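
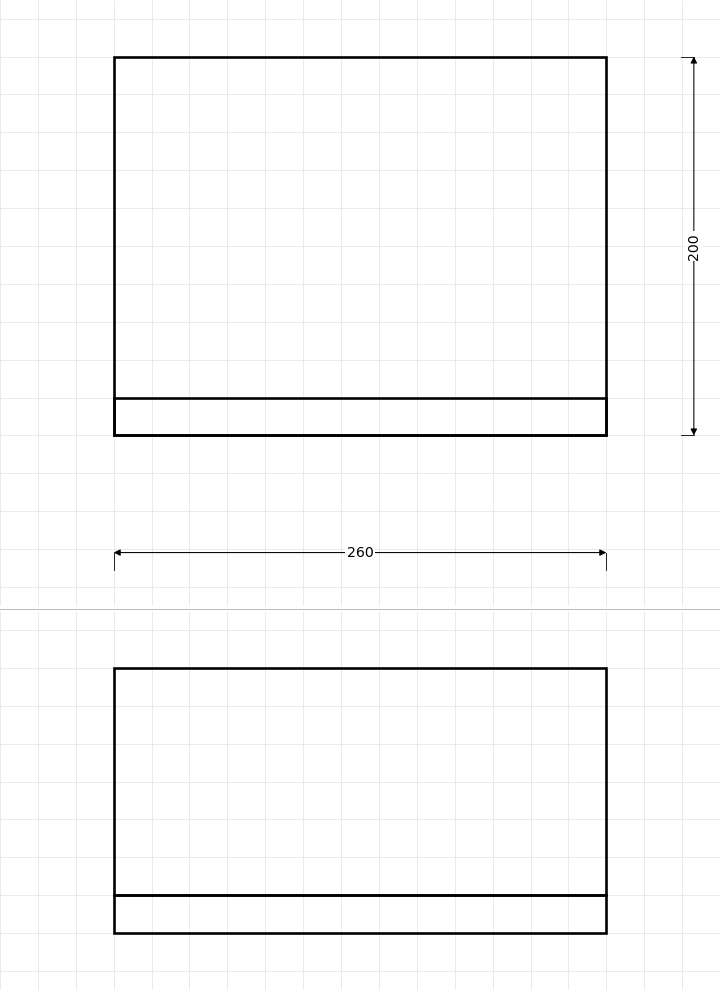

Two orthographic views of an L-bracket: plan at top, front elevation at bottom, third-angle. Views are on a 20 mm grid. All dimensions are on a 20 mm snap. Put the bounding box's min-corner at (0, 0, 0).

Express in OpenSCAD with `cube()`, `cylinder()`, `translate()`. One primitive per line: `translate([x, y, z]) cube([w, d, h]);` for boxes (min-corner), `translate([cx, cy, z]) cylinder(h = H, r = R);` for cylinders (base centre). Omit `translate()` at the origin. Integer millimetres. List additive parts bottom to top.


cube([260, 200, 20]);
translate([0, 0, 20]) cube([260, 20, 120]);


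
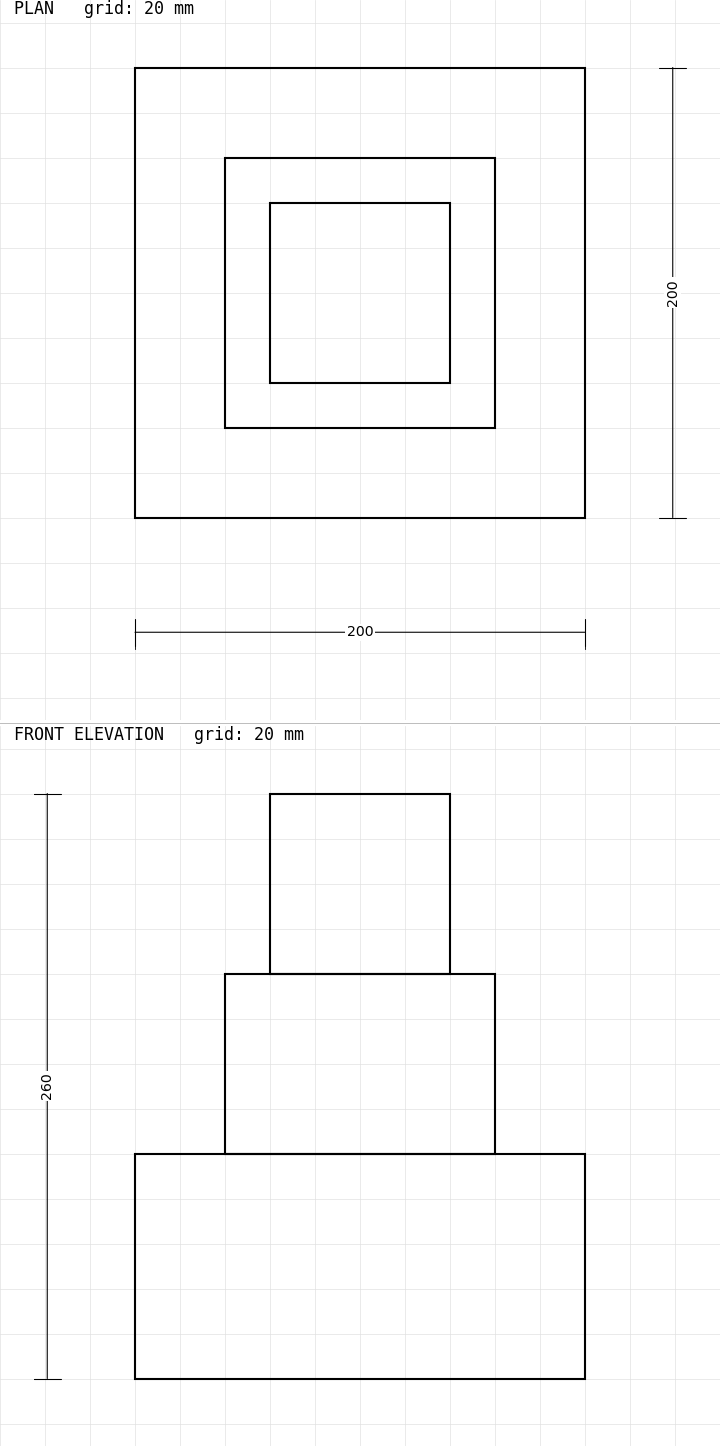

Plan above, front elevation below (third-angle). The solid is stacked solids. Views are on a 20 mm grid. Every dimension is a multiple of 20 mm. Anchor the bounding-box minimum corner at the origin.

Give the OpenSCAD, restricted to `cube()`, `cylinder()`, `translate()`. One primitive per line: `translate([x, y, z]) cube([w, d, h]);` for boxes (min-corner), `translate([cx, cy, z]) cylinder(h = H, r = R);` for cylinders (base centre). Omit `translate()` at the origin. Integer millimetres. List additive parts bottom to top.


cube([200, 200, 100]);
translate([40, 40, 100]) cube([120, 120, 80]);
translate([60, 60, 180]) cube([80, 80, 80]);


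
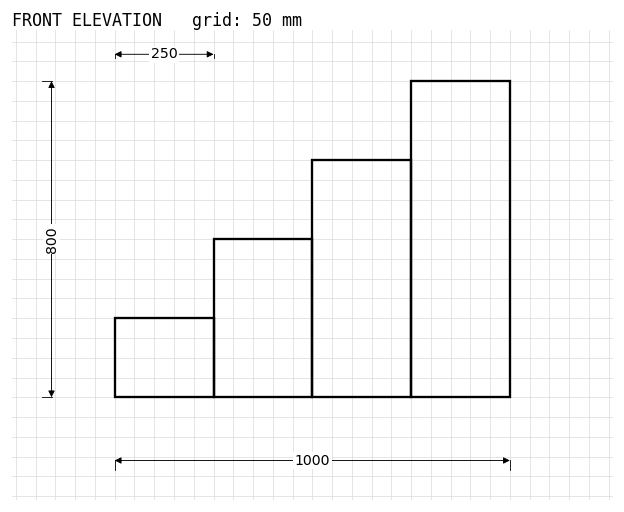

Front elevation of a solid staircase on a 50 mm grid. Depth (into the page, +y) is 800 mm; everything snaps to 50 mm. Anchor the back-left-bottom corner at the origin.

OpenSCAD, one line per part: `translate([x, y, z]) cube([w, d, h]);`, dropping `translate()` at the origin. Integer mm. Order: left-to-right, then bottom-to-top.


cube([250, 800, 200]);
translate([250, 0, 0]) cube([250, 800, 400]);
translate([500, 0, 0]) cube([250, 800, 600]);
translate([750, 0, 0]) cube([250, 800, 800]);


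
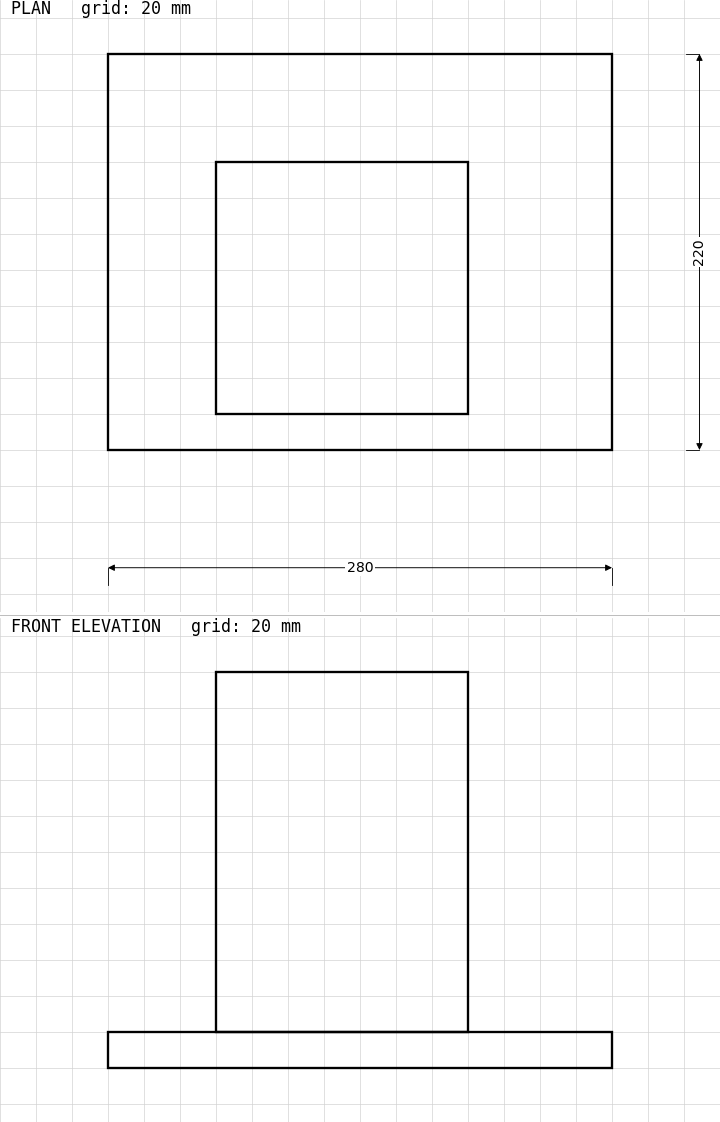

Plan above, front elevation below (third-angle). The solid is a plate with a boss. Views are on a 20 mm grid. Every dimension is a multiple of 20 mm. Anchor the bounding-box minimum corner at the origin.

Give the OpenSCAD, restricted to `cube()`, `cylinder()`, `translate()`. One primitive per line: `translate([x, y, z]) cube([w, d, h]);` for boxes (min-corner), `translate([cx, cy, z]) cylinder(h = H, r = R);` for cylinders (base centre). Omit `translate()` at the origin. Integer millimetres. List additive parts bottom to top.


cube([280, 220, 20]);
translate([60, 20, 20]) cube([140, 140, 200]);


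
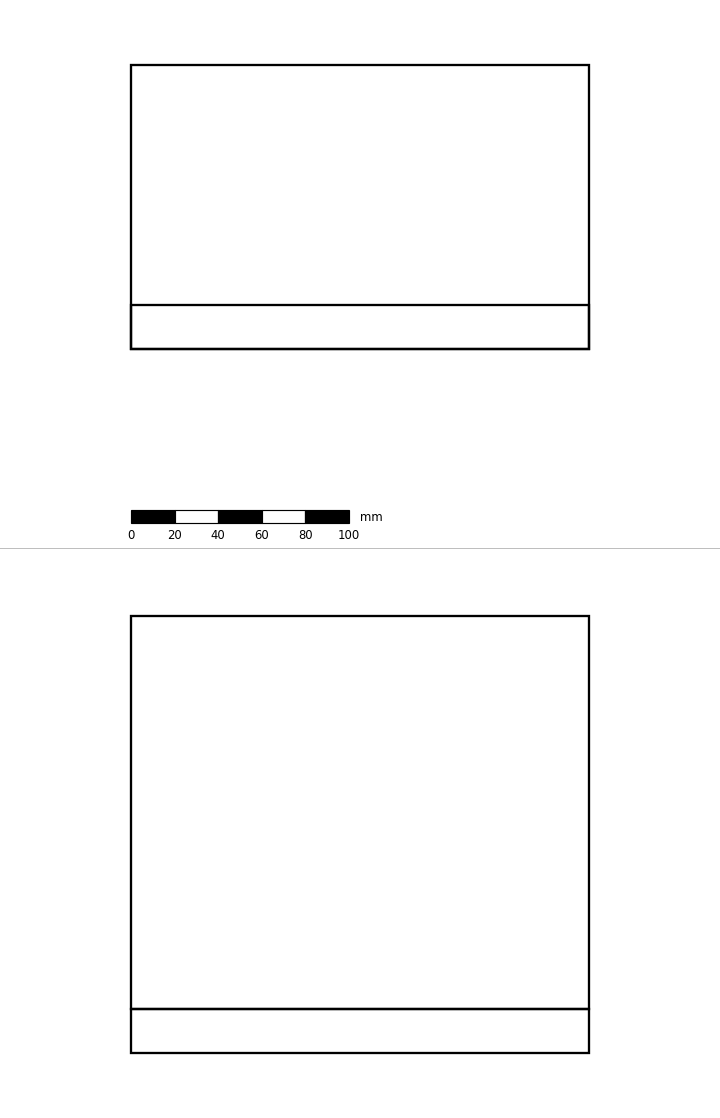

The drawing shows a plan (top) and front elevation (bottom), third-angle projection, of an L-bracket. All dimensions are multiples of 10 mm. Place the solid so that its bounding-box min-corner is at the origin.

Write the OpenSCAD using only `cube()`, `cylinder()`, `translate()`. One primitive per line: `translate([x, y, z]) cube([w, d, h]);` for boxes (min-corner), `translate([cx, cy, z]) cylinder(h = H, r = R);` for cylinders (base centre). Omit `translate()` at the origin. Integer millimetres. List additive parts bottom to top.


cube([210, 130, 20]);
translate([0, 0, 20]) cube([210, 20, 180]);


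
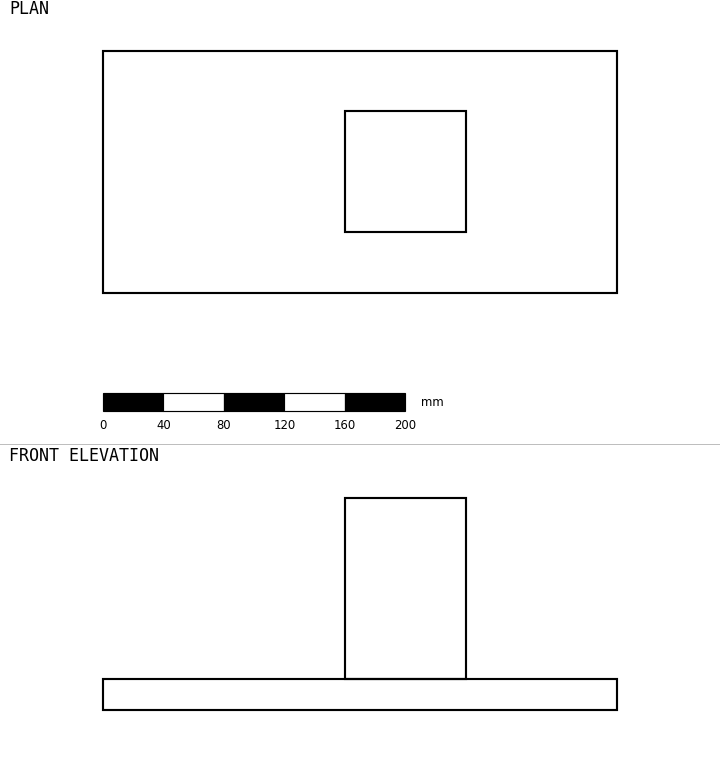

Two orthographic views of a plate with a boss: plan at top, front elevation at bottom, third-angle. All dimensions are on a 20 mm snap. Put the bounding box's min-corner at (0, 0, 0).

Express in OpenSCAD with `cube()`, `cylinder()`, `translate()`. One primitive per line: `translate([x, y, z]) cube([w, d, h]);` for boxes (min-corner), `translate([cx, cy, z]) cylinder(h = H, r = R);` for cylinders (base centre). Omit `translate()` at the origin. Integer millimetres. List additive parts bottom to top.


cube([340, 160, 20]);
translate([160, 40, 20]) cube([80, 80, 120]);


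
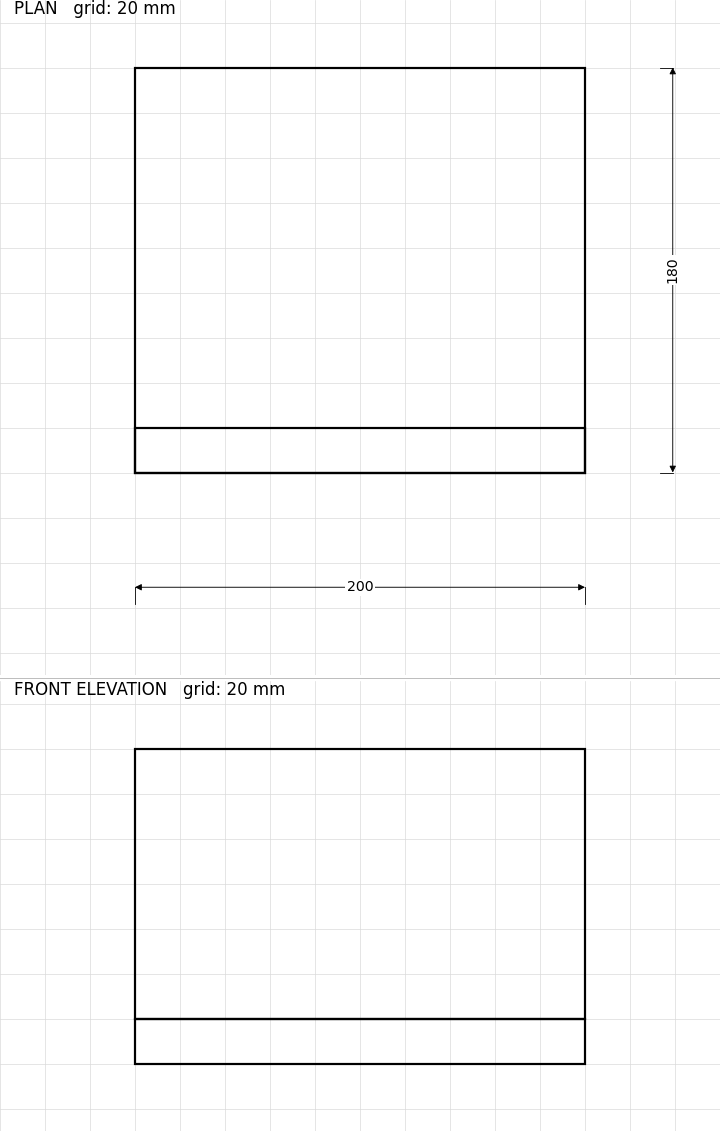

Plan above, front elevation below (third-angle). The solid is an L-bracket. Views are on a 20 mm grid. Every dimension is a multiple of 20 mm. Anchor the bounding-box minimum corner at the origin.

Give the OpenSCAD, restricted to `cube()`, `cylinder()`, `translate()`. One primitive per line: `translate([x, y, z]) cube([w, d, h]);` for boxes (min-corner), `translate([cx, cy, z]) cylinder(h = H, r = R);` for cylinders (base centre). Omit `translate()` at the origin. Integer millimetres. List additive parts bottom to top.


cube([200, 180, 20]);
translate([0, 0, 20]) cube([200, 20, 120]);


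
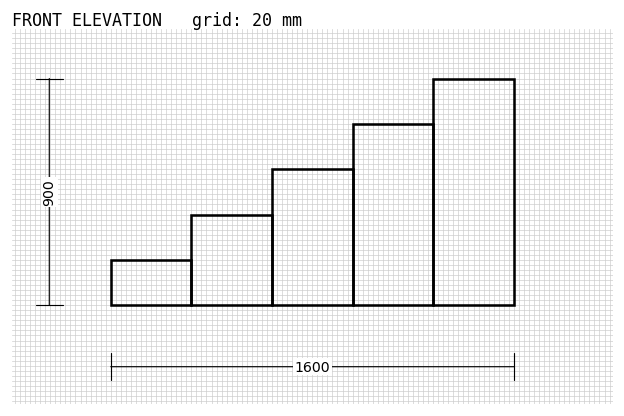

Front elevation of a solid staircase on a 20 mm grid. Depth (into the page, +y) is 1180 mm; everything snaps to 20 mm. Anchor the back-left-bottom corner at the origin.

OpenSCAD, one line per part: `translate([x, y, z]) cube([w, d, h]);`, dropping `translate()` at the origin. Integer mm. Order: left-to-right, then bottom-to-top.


cube([320, 1180, 180]);
translate([320, 0, 0]) cube([320, 1180, 360]);
translate([640, 0, 0]) cube([320, 1180, 540]);
translate([960, 0, 0]) cube([320, 1180, 720]);
translate([1280, 0, 0]) cube([320, 1180, 900]);


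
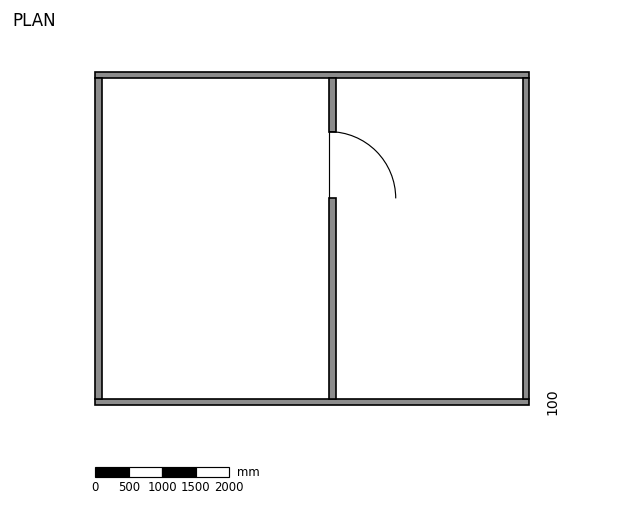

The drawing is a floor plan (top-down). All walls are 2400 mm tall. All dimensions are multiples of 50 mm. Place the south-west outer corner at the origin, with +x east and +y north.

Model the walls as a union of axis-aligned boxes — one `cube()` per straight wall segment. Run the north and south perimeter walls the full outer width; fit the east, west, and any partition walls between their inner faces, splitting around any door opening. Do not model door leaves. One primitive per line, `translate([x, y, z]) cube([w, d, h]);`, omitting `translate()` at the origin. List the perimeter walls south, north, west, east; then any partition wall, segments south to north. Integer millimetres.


cube([6500, 100, 2400]);
translate([0, 4900, 0]) cube([6500, 100, 2400]);
translate([0, 100, 0]) cube([100, 4800, 2400]);
translate([6400, 100, 0]) cube([100, 4800, 2400]);
translate([3500, 100, 0]) cube([100, 3000, 2400]);
translate([3500, 4100, 0]) cube([100, 800, 2400]);


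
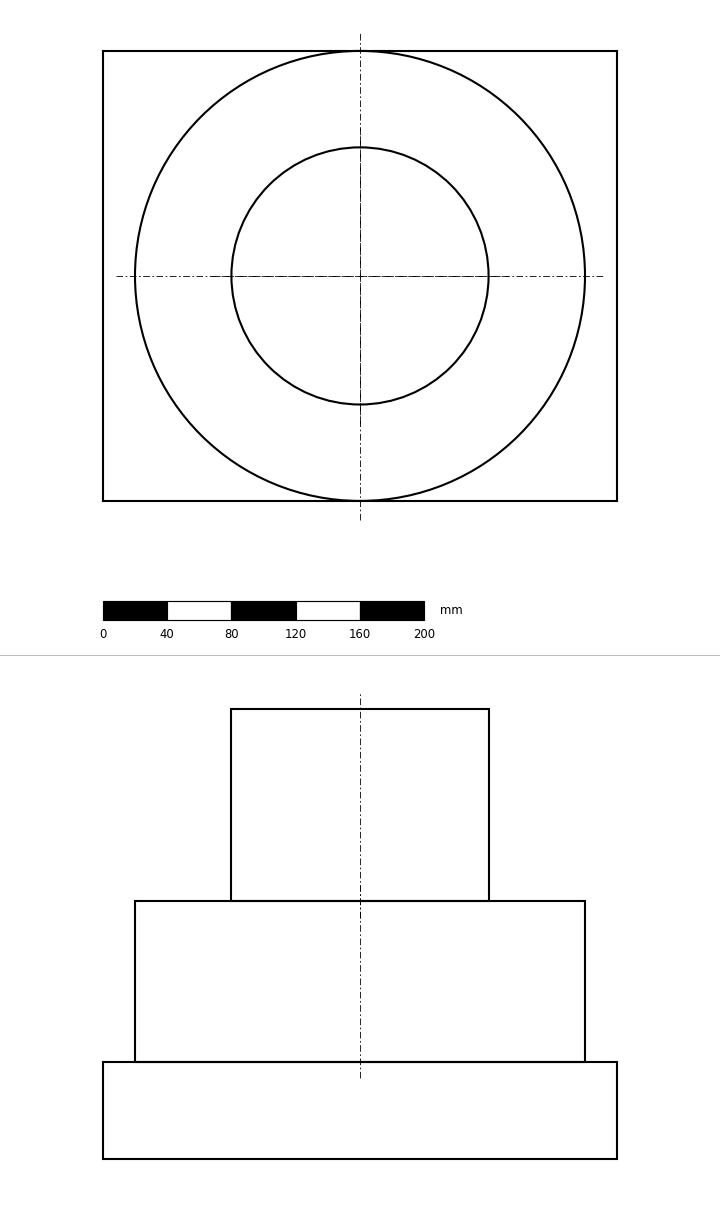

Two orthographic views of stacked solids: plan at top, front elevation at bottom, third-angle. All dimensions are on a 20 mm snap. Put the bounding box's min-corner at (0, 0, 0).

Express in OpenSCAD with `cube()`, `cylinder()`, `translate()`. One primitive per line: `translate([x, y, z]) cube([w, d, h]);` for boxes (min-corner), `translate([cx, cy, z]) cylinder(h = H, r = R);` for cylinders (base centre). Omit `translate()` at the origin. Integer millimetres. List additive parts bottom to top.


cube([320, 280, 60]);
translate([160, 140, 60]) cylinder(h = 100, r = 140);
translate([160, 140, 160]) cylinder(h = 120, r = 80);


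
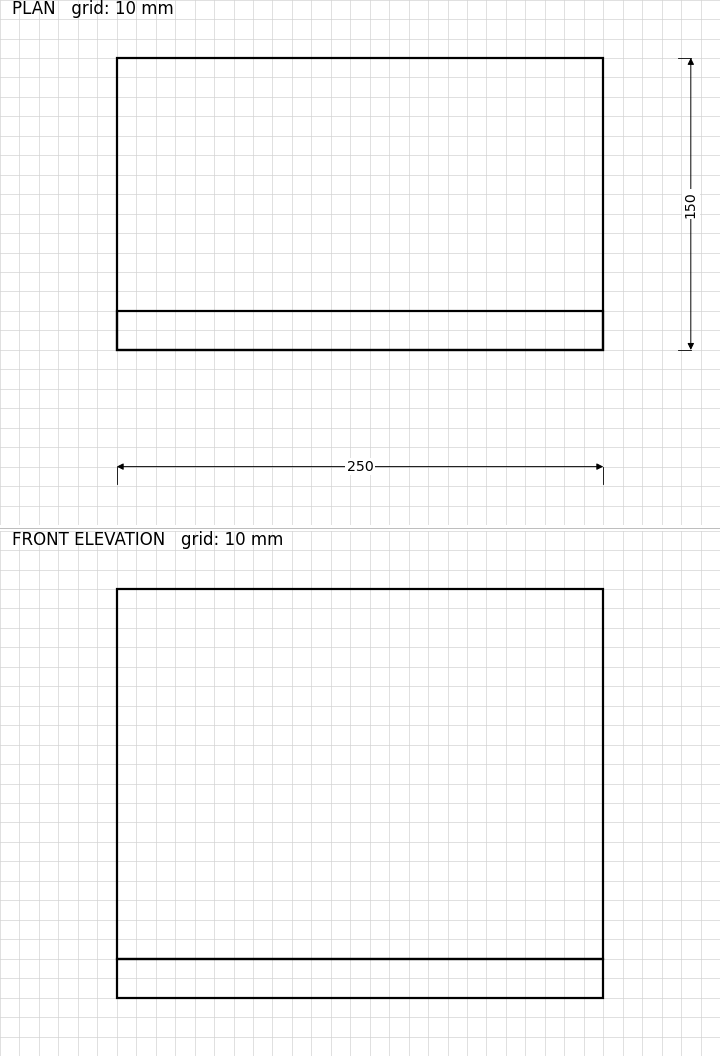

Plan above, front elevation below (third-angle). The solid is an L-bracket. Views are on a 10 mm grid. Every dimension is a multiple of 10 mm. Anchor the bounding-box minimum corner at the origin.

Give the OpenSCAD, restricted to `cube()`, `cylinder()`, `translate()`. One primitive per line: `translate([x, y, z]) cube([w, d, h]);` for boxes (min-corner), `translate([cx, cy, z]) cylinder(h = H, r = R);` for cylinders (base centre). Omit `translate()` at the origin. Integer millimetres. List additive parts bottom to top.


cube([250, 150, 20]);
translate([0, 0, 20]) cube([250, 20, 190]);


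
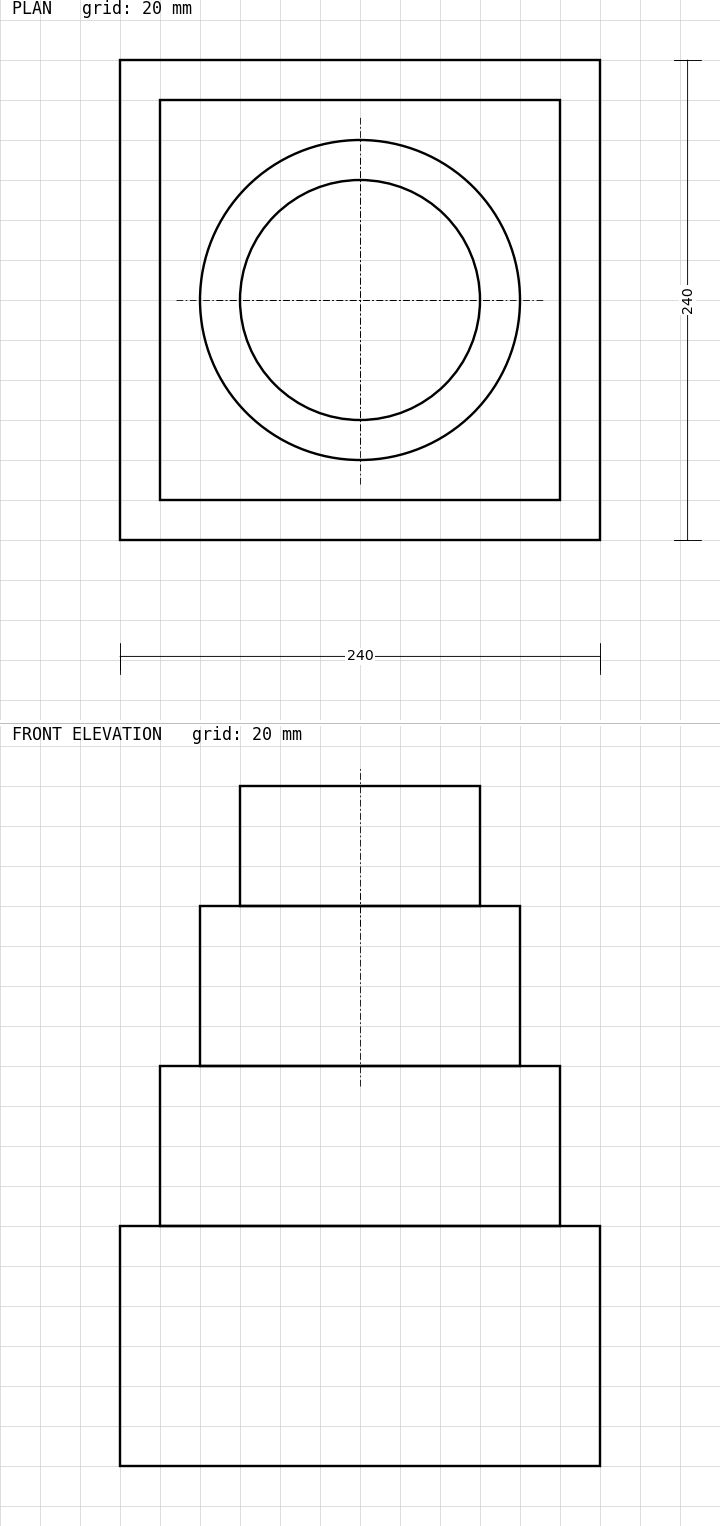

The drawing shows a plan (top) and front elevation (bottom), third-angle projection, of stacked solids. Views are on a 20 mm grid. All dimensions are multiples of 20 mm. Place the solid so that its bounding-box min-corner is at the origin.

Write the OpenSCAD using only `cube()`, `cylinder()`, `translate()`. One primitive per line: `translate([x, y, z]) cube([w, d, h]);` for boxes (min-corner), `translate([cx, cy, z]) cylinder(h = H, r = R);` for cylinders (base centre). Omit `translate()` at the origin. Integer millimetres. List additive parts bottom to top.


cube([240, 240, 120]);
translate([20, 20, 120]) cube([200, 200, 80]);
translate([120, 120, 200]) cylinder(h = 80, r = 80);
translate([120, 120, 280]) cylinder(h = 60, r = 60);


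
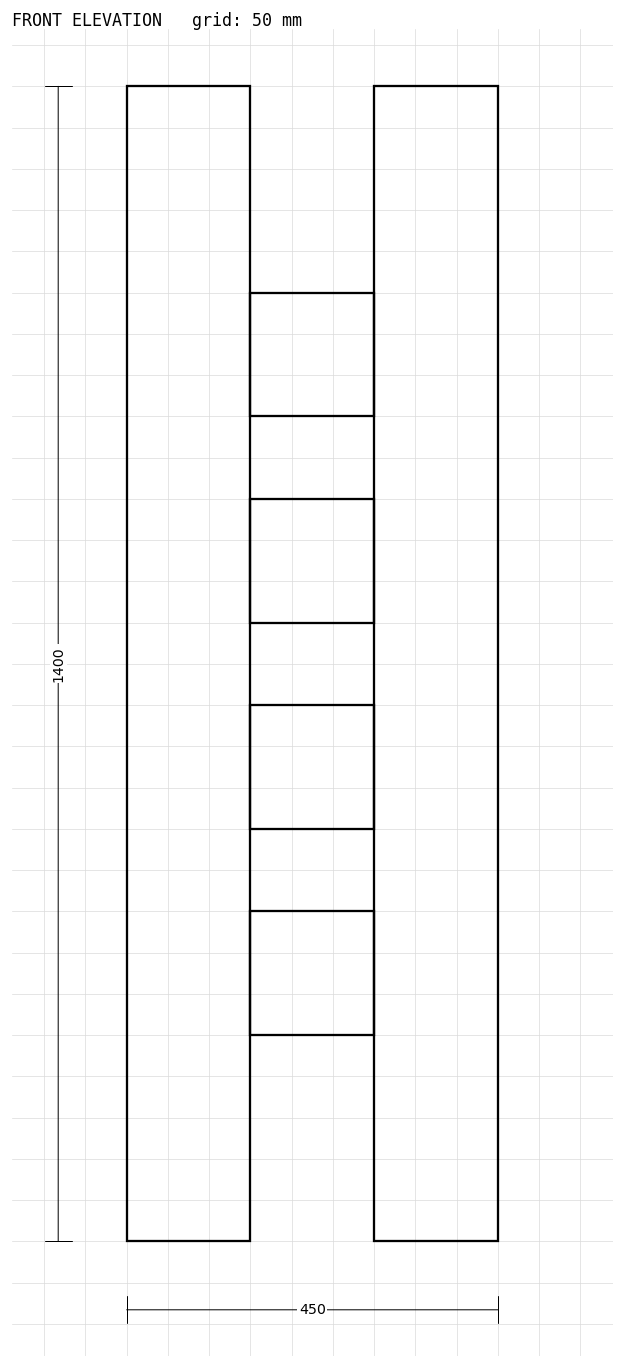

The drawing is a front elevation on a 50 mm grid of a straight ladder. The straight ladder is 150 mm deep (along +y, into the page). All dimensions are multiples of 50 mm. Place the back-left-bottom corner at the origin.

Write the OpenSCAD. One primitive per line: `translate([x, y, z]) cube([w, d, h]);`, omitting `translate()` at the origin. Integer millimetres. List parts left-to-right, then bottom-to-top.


cube([150, 150, 1400]);
translate([150, 0, 250]) cube([150, 150, 150]);
translate([150, 0, 500]) cube([150, 150, 150]);
translate([150, 0, 750]) cube([150, 150, 150]);
translate([150, 0, 1000]) cube([150, 150, 150]);
translate([300, 0, 0]) cube([150, 150, 1400]);


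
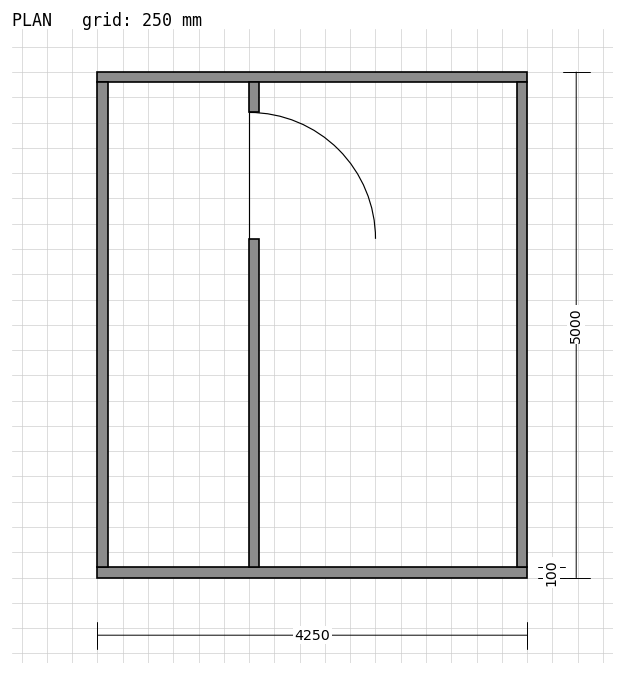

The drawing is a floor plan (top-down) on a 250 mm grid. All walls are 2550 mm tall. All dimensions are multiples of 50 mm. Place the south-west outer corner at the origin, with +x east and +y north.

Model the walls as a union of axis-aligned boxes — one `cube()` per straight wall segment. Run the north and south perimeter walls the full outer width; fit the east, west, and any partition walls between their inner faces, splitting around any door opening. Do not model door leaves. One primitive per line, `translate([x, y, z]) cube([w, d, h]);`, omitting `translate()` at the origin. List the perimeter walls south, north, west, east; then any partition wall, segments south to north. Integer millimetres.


cube([4250, 100, 2550]);
translate([0, 4900, 0]) cube([4250, 100, 2550]);
translate([0, 100, 0]) cube([100, 4800, 2550]);
translate([4150, 100, 0]) cube([100, 4800, 2550]);
translate([1500, 100, 0]) cube([100, 3250, 2550]);
translate([1500, 4600, 0]) cube([100, 300, 2550]);


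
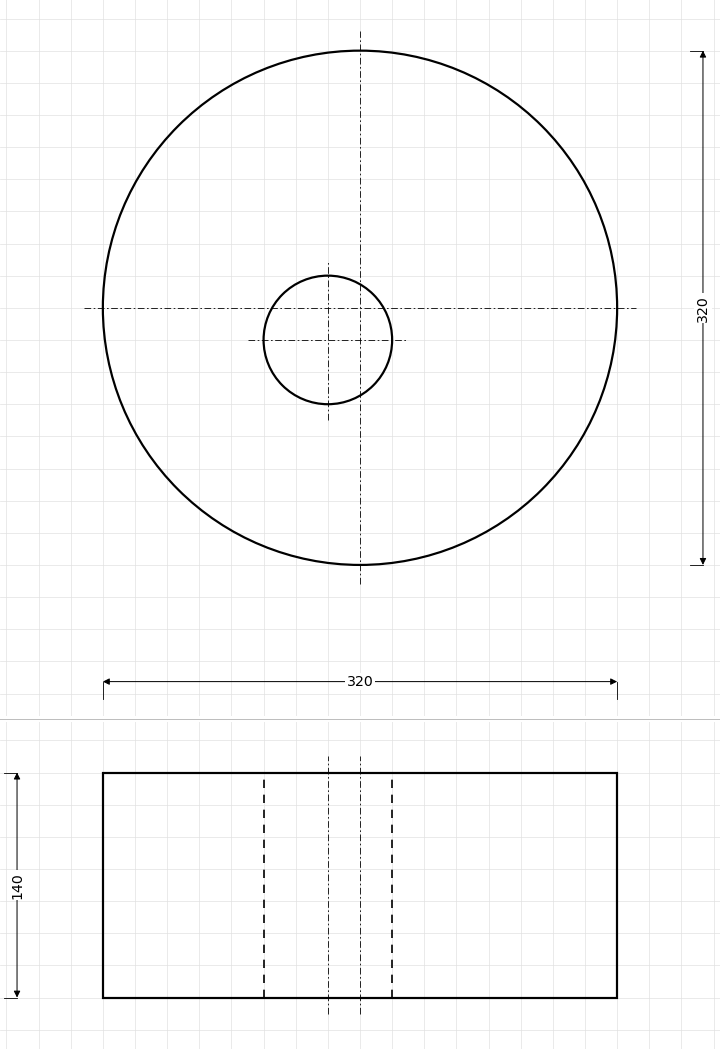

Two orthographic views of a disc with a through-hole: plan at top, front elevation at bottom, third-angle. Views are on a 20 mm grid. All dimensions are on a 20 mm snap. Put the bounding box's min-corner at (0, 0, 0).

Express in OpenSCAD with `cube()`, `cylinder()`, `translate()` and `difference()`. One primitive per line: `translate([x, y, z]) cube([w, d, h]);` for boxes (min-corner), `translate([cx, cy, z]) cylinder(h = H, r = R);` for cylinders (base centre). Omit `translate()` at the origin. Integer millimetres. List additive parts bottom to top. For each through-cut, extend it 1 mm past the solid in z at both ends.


difference() {
  translate([160, 160, 0]) cylinder(h = 140, r = 160);
  translate([140, 140, -1]) cylinder(h = 142, r = 40);
}


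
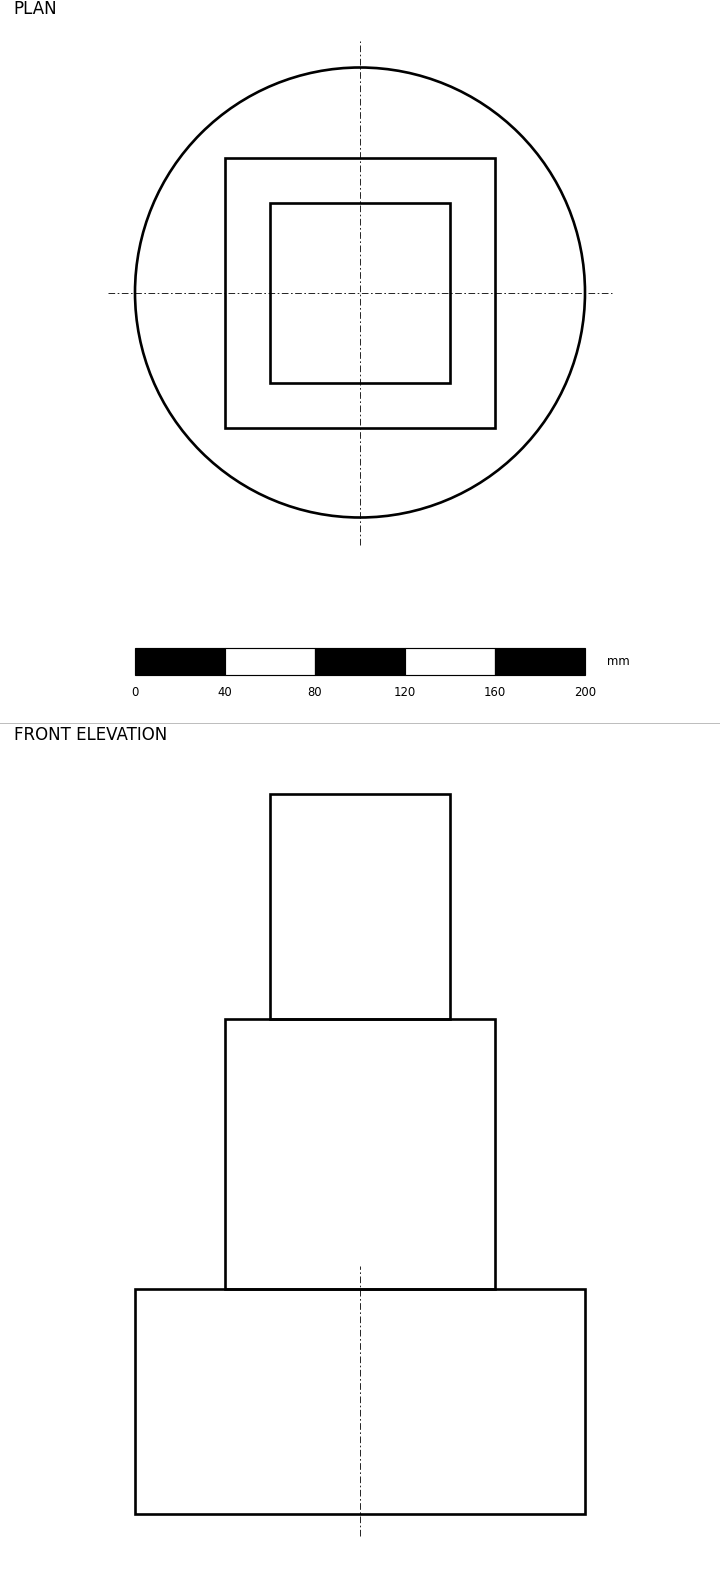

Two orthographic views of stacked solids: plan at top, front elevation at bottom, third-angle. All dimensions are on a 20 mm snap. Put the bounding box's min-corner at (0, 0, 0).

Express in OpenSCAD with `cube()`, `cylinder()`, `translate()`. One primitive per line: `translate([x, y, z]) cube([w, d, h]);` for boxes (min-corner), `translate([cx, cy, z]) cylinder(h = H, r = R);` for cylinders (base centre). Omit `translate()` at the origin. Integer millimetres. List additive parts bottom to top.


translate([100, 100, 0]) cylinder(h = 100, r = 100);
translate([40, 40, 100]) cube([120, 120, 120]);
translate([60, 60, 220]) cube([80, 80, 100]);


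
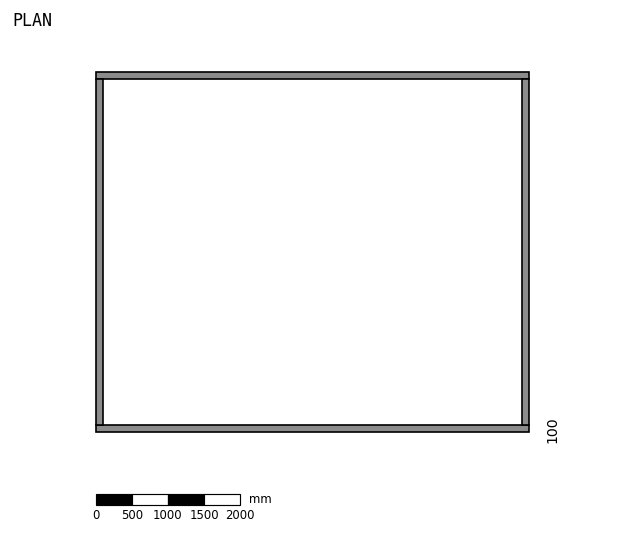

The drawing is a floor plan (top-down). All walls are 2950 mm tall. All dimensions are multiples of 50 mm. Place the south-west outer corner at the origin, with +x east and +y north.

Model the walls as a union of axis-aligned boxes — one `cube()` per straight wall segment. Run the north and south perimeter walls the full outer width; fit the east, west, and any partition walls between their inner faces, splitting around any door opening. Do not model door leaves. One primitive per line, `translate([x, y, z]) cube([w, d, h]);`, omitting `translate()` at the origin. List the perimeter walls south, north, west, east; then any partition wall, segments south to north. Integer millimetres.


cube([6000, 100, 2950]);
translate([0, 4900, 0]) cube([6000, 100, 2950]);
translate([0, 100, 0]) cube([100, 4800, 2950]);
translate([5900, 100, 0]) cube([100, 4800, 2950]);


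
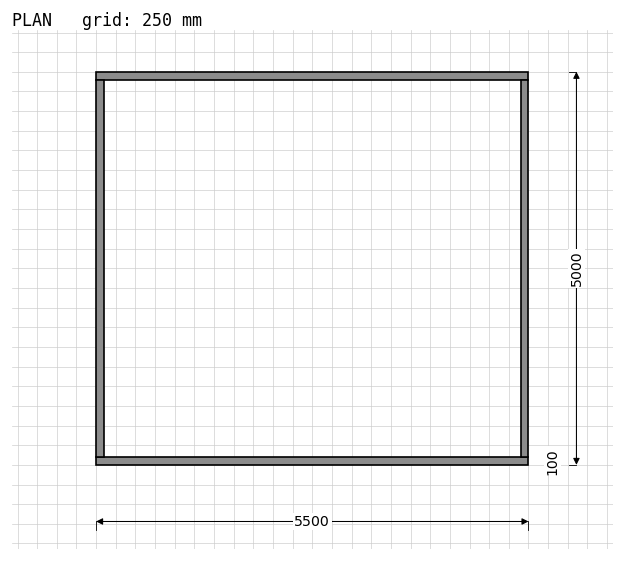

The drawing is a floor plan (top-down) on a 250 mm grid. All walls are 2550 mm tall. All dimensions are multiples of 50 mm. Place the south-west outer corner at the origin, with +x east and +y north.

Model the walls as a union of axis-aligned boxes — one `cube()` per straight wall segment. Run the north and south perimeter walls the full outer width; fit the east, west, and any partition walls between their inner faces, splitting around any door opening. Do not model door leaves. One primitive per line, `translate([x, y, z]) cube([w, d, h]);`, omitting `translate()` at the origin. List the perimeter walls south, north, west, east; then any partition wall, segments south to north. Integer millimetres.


cube([5500, 100, 2550]);
translate([0, 4900, 0]) cube([5500, 100, 2550]);
translate([0, 100, 0]) cube([100, 4800, 2550]);
translate([5400, 100, 0]) cube([100, 4800, 2550]);


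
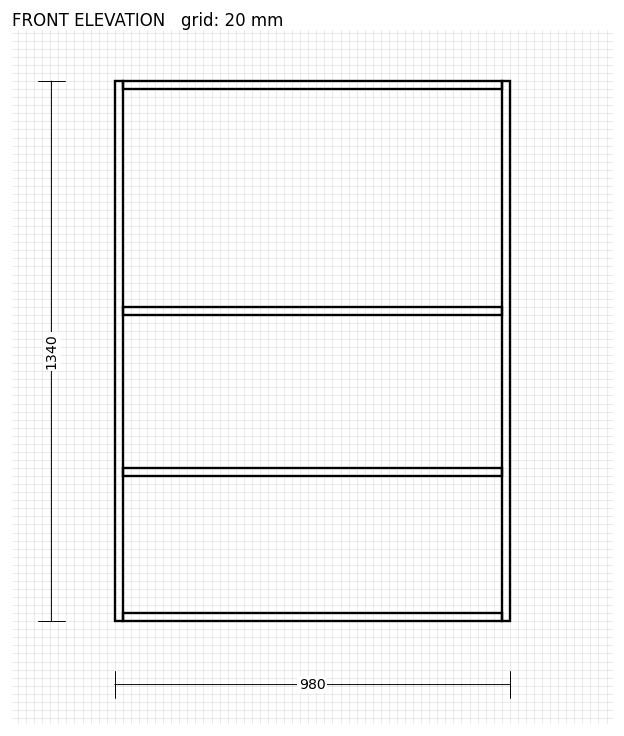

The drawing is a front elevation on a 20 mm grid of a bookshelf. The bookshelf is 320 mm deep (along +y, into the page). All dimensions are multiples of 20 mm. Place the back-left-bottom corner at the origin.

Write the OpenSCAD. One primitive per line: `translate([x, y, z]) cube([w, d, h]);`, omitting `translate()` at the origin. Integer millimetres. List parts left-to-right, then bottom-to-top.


cube([20, 320, 1340]);
translate([20, 0, 0]) cube([940, 320, 20]);
translate([20, 0, 360]) cube([940, 320, 20]);
translate([20, 0, 760]) cube([940, 320, 20]);
translate([20, 0, 1320]) cube([940, 320, 20]);
translate([960, 0, 0]) cube([20, 320, 1340]);


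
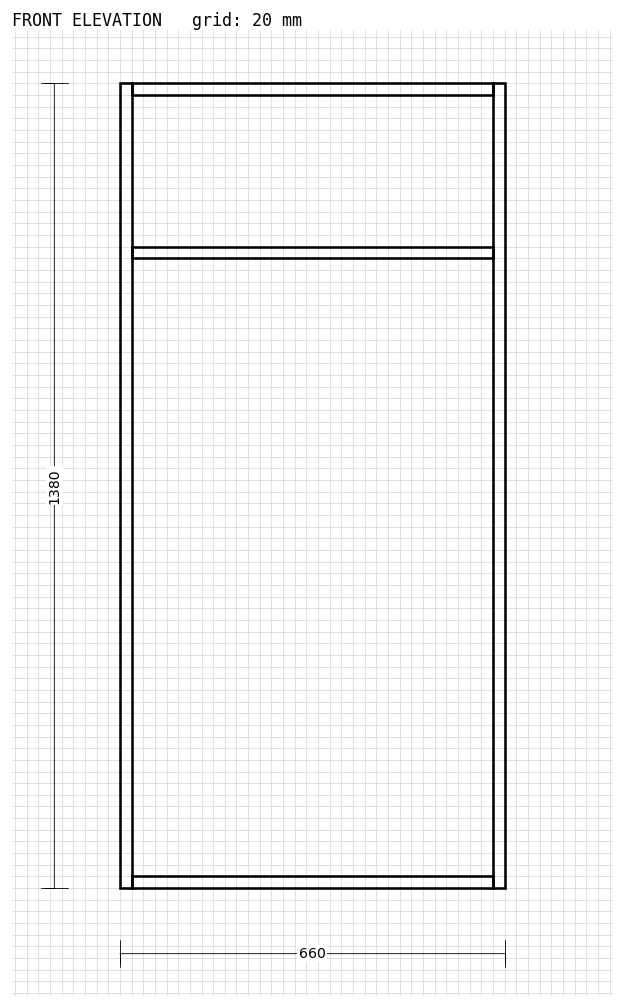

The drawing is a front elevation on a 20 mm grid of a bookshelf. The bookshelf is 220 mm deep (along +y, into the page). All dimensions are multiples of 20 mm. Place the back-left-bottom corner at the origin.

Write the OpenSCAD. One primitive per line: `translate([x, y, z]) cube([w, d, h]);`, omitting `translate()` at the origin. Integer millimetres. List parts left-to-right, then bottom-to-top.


cube([20, 220, 1380]);
translate([20, 0, 0]) cube([620, 220, 20]);
translate([20, 0, 1080]) cube([620, 220, 20]);
translate([20, 0, 1360]) cube([620, 220, 20]);
translate([640, 0, 0]) cube([20, 220, 1380]);


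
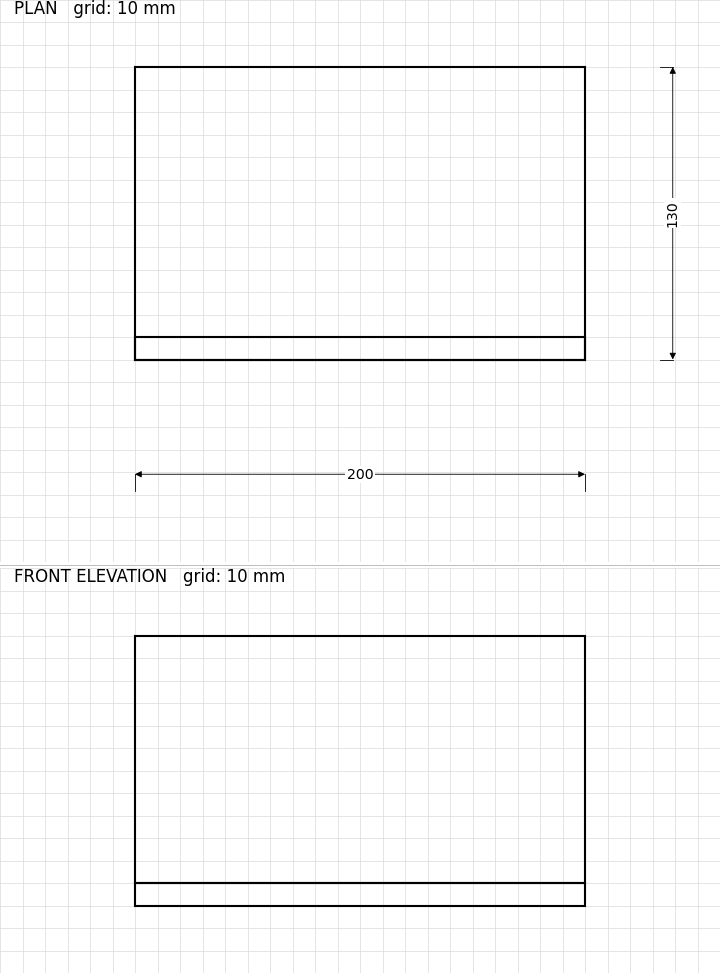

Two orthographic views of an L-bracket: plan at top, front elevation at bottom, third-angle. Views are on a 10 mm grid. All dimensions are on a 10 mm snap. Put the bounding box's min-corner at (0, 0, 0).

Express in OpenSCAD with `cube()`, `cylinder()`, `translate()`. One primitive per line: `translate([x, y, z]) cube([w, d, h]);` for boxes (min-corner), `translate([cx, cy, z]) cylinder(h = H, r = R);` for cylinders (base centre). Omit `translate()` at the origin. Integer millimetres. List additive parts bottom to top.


cube([200, 130, 10]);
translate([0, 0, 10]) cube([200, 10, 110]);


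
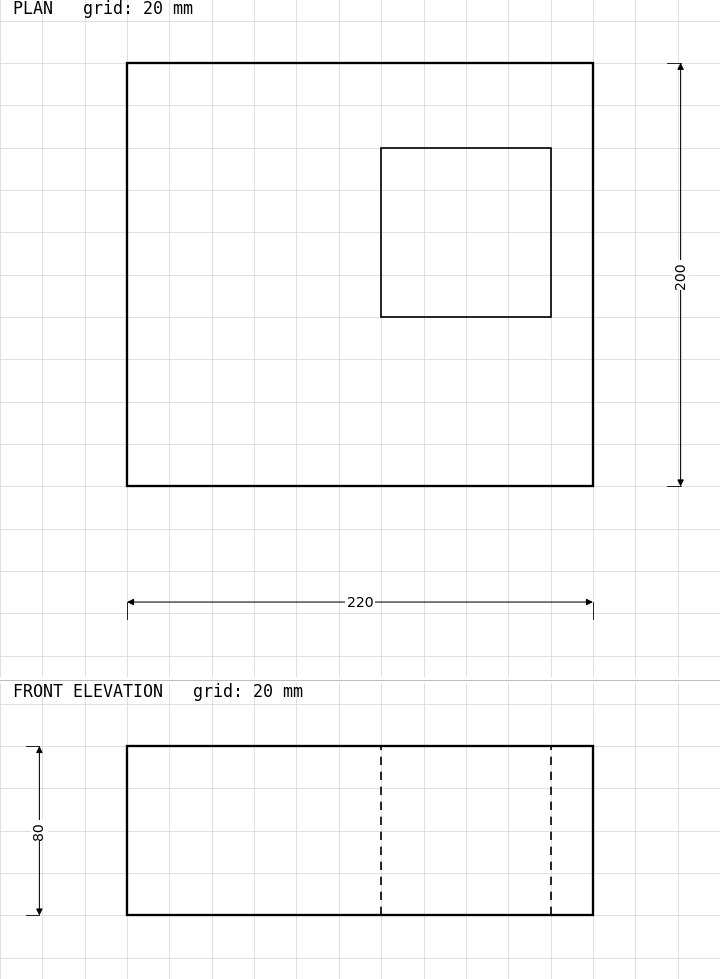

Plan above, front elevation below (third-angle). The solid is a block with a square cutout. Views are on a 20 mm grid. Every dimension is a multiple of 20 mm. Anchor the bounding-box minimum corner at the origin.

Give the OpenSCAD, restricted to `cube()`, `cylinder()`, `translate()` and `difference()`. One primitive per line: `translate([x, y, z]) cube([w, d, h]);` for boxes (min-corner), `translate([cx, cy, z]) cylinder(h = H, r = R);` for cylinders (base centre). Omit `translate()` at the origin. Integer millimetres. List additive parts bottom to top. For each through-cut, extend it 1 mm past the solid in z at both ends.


difference() {
  cube([220, 200, 80]);
  translate([120, 80, -1]) cube([80, 80, 82]);
}


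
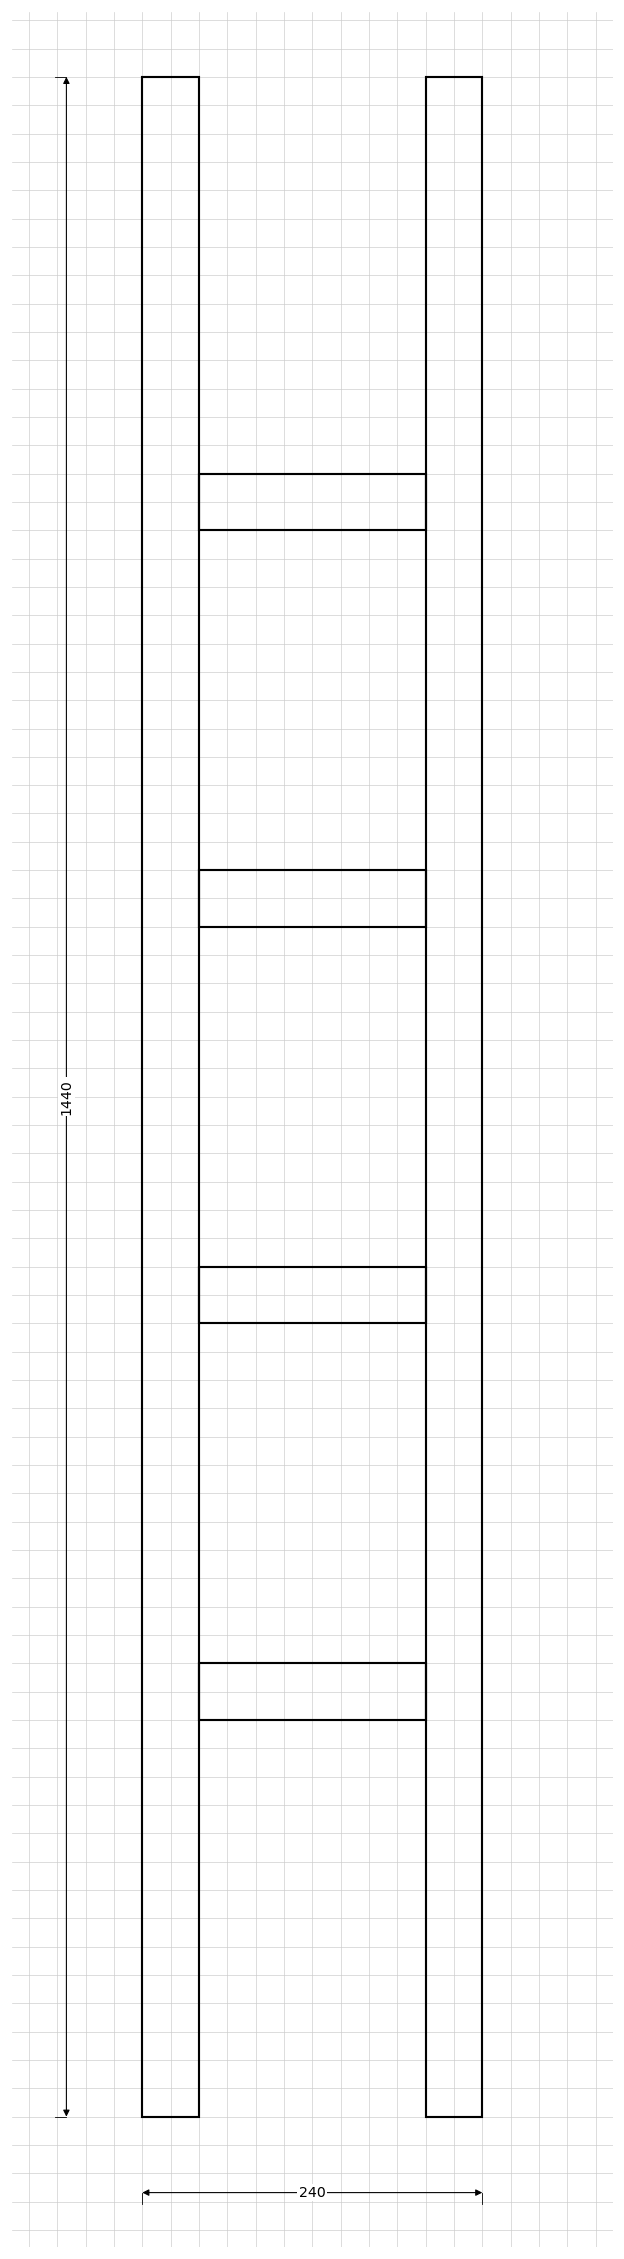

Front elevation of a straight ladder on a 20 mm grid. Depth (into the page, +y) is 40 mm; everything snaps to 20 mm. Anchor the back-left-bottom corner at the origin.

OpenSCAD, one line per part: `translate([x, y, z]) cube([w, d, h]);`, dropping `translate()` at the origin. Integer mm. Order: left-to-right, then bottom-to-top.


cube([40, 40, 1440]);
translate([40, 0, 280]) cube([160, 40, 40]);
translate([40, 0, 560]) cube([160, 40, 40]);
translate([40, 0, 840]) cube([160, 40, 40]);
translate([40, 0, 1120]) cube([160, 40, 40]);
translate([200, 0, 0]) cube([40, 40, 1440]);


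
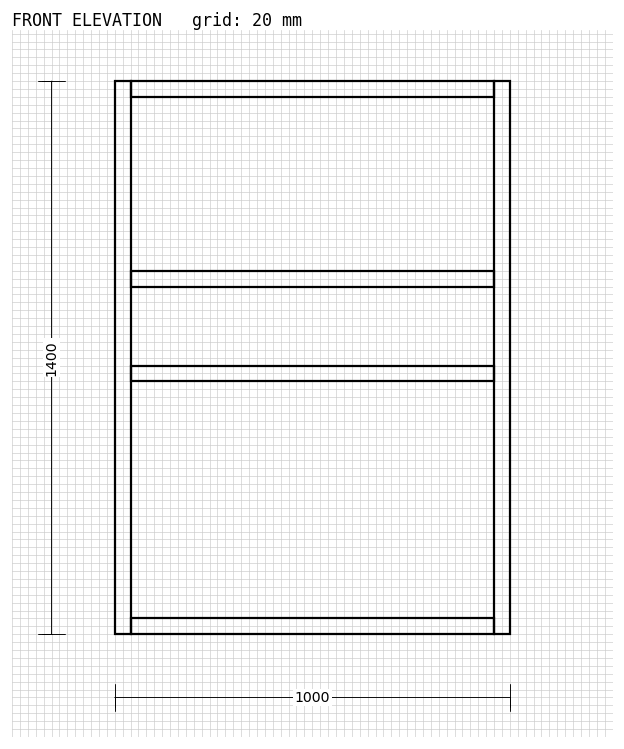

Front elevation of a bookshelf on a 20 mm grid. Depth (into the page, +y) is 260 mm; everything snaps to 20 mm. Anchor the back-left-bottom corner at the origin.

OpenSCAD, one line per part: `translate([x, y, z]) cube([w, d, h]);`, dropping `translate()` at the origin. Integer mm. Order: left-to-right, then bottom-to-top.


cube([40, 260, 1400]);
translate([40, 0, 0]) cube([920, 260, 40]);
translate([40, 0, 640]) cube([920, 260, 40]);
translate([40, 0, 880]) cube([920, 260, 40]);
translate([40, 0, 1360]) cube([920, 260, 40]);
translate([960, 0, 0]) cube([40, 260, 1400]);


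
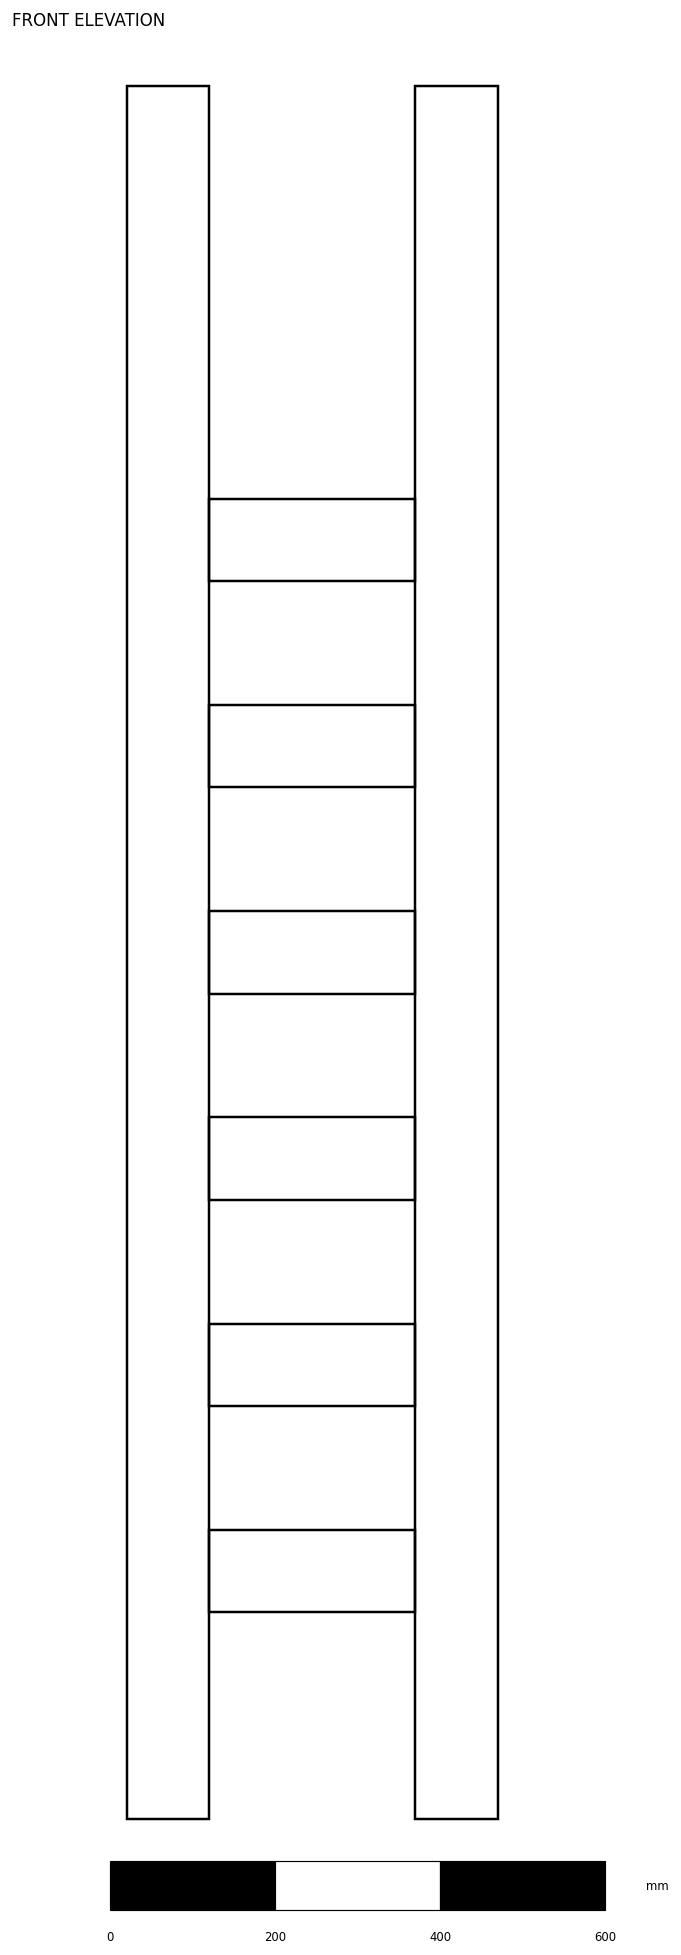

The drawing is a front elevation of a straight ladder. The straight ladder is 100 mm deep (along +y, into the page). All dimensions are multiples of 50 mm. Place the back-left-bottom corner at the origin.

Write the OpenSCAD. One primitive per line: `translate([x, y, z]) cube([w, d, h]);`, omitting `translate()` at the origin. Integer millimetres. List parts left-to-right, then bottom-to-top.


cube([100, 100, 2100]);
translate([100, 0, 250]) cube([250, 100, 100]);
translate([100, 0, 500]) cube([250, 100, 100]);
translate([100, 0, 750]) cube([250, 100, 100]);
translate([100, 0, 1000]) cube([250, 100, 100]);
translate([100, 0, 1250]) cube([250, 100, 100]);
translate([100, 0, 1500]) cube([250, 100, 100]);
translate([350, 0, 0]) cube([100, 100, 2100]);


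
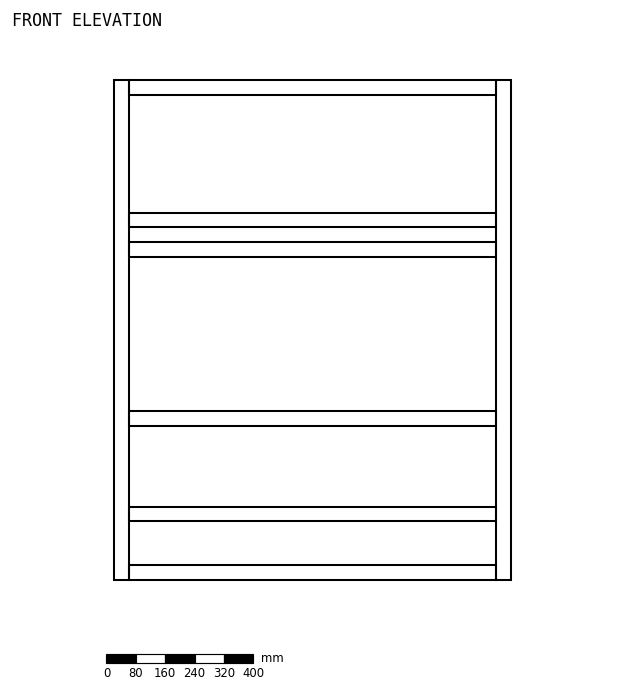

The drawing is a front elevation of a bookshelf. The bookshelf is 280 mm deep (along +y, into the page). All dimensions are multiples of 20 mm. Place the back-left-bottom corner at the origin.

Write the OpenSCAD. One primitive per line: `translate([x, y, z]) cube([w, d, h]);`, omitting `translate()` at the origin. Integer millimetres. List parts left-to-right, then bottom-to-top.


cube([40, 280, 1360]);
translate([40, 0, 0]) cube([1000, 280, 40]);
translate([40, 0, 160]) cube([1000, 280, 40]);
translate([40, 0, 420]) cube([1000, 280, 40]);
translate([40, 0, 880]) cube([1000, 280, 40]);
translate([40, 0, 960]) cube([1000, 280, 40]);
translate([40, 0, 1320]) cube([1000, 280, 40]);
translate([1040, 0, 0]) cube([40, 280, 1360]);


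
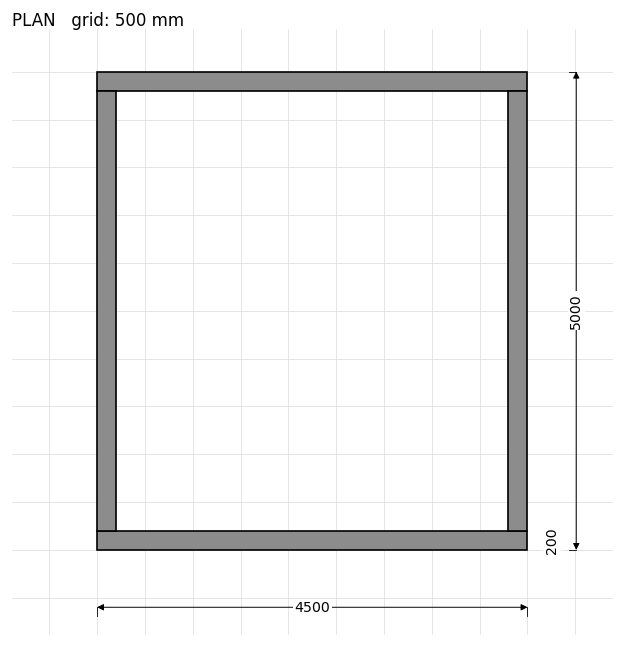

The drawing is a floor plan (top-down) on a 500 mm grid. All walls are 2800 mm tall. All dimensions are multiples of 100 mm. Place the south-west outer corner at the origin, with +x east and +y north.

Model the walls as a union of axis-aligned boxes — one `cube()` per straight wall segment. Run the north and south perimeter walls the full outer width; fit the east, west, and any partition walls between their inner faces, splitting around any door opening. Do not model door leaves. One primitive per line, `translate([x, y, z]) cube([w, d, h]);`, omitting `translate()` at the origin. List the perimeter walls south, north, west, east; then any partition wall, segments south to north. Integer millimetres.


cube([4500, 200, 2800]);
translate([0, 4800, 0]) cube([4500, 200, 2800]);
translate([0, 200, 0]) cube([200, 4600, 2800]);
translate([4300, 200, 0]) cube([200, 4600, 2800]);


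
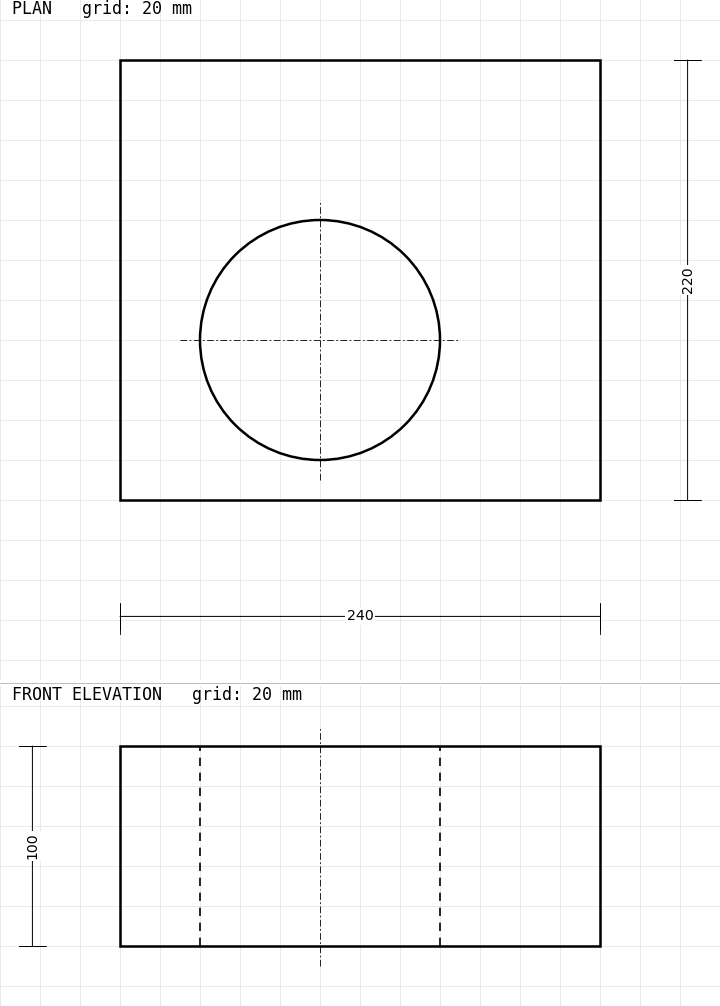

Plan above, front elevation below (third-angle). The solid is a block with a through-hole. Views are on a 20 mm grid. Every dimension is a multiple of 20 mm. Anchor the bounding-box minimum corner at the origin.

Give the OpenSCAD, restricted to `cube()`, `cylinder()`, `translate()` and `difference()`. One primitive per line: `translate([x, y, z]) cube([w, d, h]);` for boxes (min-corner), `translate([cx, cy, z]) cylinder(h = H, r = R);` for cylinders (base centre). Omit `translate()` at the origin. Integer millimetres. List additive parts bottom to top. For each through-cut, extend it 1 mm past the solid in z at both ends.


difference() {
  cube([240, 220, 100]);
  translate([100, 80, -1]) cylinder(h = 102, r = 60);
}


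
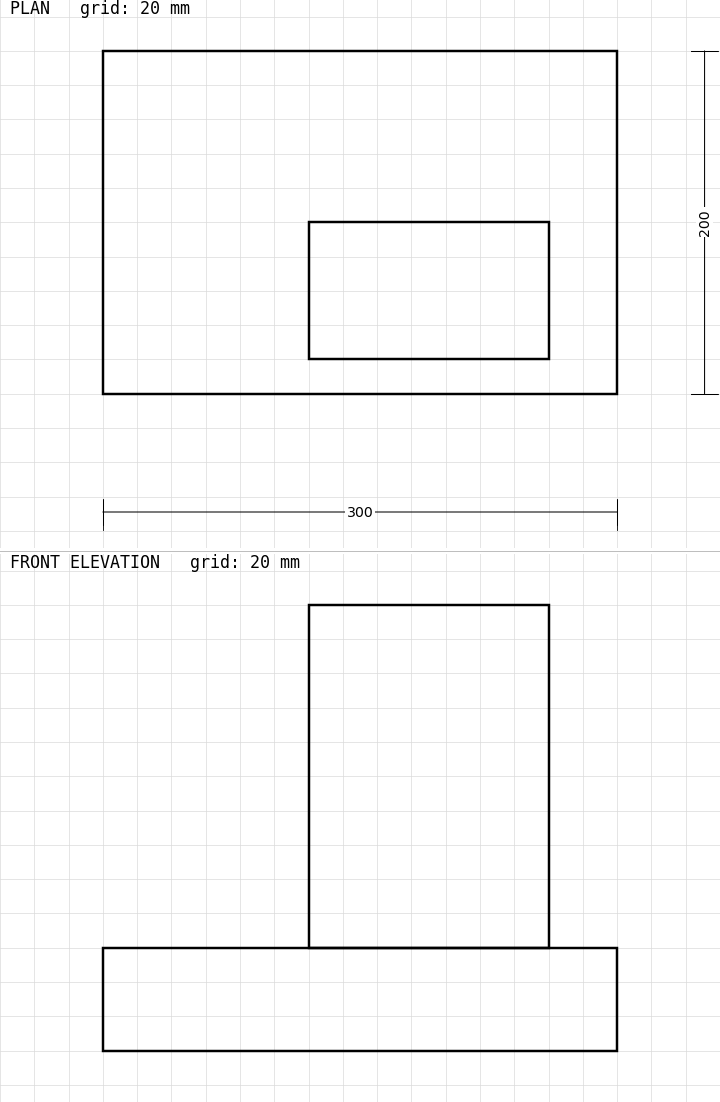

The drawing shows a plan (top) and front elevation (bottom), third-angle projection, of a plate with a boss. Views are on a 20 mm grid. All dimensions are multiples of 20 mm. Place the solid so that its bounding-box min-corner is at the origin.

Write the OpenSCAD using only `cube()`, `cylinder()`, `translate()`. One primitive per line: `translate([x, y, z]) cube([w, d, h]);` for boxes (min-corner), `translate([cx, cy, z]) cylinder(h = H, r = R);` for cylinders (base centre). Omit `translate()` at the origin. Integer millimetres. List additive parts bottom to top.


cube([300, 200, 60]);
translate([120, 20, 60]) cube([140, 80, 200]);


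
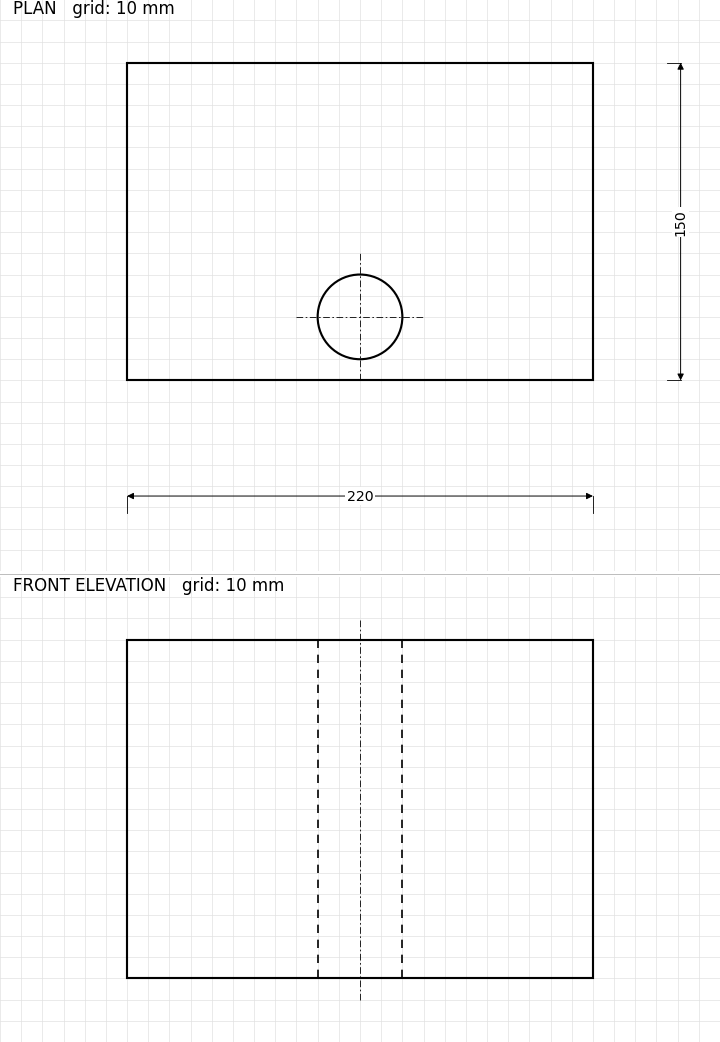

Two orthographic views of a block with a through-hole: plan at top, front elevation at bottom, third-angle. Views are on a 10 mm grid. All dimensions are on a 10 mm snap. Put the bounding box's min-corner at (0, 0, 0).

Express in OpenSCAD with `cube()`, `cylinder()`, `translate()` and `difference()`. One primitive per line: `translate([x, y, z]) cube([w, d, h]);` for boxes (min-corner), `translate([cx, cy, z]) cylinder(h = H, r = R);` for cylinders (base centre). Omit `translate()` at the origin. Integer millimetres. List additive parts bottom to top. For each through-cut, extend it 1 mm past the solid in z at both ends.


difference() {
  cube([220, 150, 160]);
  translate([110, 30, -1]) cylinder(h = 162, r = 20);
}


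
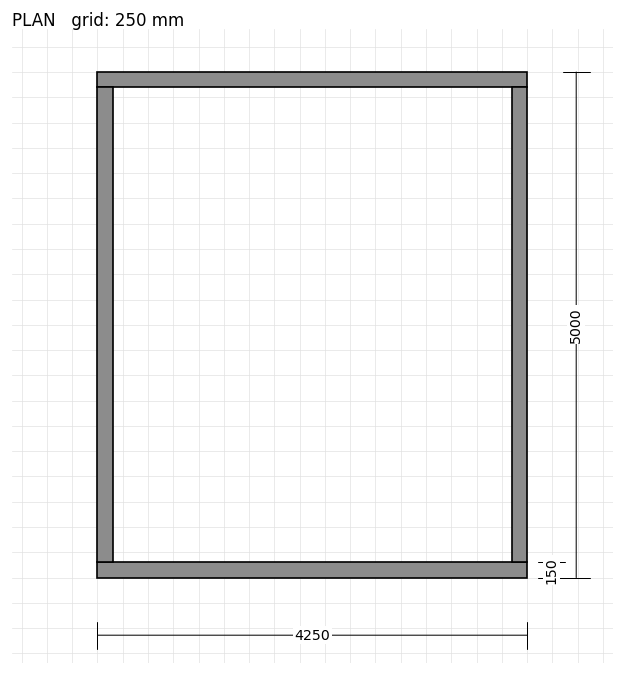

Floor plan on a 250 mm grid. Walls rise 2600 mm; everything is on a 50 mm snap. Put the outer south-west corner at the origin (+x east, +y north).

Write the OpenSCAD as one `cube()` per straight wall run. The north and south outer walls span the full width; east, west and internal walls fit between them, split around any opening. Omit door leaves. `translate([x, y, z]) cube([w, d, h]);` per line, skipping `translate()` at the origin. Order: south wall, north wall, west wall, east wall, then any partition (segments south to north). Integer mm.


cube([4250, 150, 2600]);
translate([0, 4850, 0]) cube([4250, 150, 2600]);
translate([0, 150, 0]) cube([150, 4700, 2600]);
translate([4100, 150, 0]) cube([150, 4700, 2600]);


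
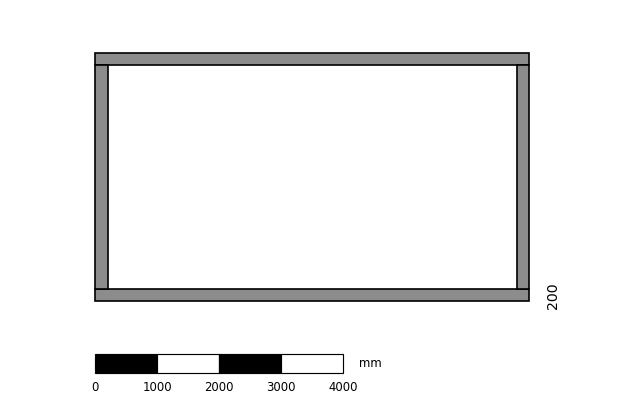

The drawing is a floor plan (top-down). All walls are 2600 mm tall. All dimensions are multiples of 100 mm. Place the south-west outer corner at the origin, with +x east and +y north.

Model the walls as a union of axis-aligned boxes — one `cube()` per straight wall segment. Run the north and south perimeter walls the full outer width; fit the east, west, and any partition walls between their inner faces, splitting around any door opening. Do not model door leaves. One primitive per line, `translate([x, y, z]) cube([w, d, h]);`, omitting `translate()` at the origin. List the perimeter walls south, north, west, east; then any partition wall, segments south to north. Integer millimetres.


cube([7000, 200, 2600]);
translate([0, 3800, 0]) cube([7000, 200, 2600]);
translate([0, 200, 0]) cube([200, 3600, 2600]);
translate([6800, 200, 0]) cube([200, 3600, 2600]);


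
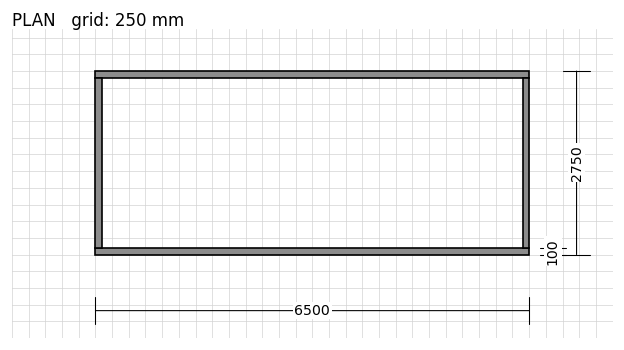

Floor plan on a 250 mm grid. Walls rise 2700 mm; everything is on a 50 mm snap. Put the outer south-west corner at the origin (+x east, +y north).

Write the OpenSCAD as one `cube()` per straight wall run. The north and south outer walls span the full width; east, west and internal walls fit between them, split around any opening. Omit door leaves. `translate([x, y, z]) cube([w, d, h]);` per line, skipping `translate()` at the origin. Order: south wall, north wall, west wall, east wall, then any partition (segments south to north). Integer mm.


cube([6500, 100, 2700]);
translate([0, 2650, 0]) cube([6500, 100, 2700]);
translate([0, 100, 0]) cube([100, 2550, 2700]);
translate([6400, 100, 0]) cube([100, 2550, 2700]);


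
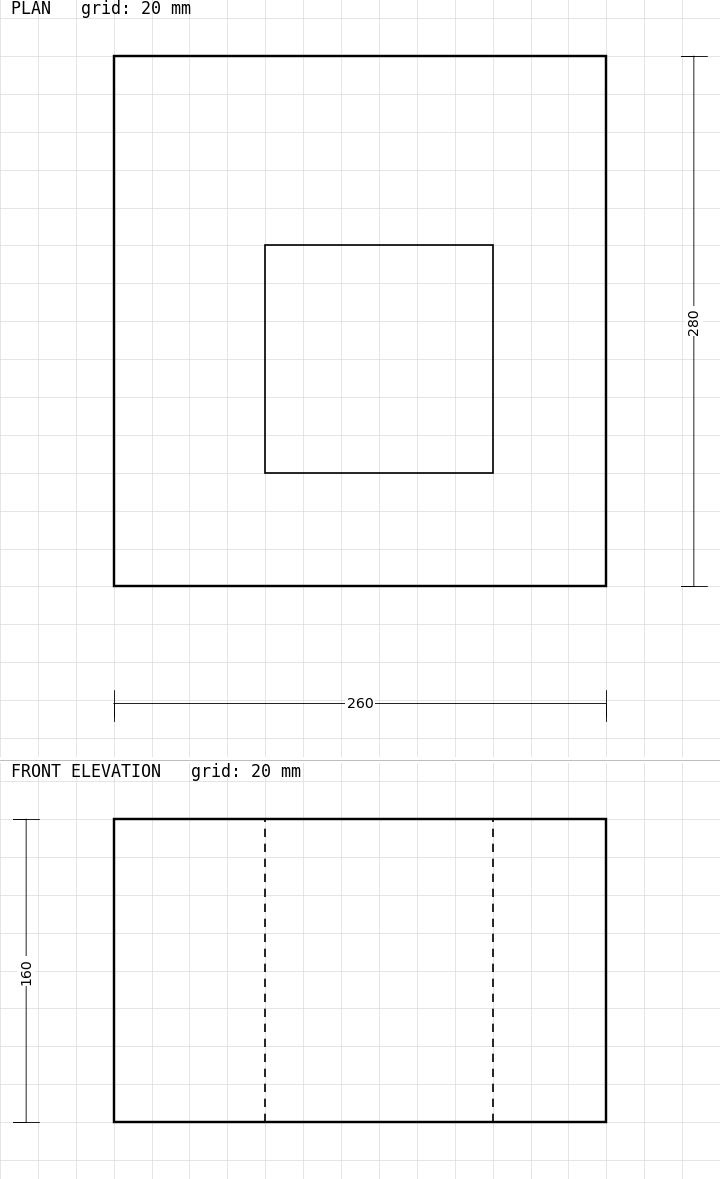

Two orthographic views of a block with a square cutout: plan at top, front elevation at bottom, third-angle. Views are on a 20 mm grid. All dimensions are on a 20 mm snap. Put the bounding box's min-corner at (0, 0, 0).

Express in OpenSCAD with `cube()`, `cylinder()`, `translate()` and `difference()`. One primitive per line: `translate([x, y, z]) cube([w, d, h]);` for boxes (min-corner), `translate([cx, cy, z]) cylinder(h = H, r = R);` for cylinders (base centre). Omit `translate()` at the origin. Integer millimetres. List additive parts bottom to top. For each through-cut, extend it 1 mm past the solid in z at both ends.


difference() {
  cube([260, 280, 160]);
  translate([80, 60, -1]) cube([120, 120, 162]);
}
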